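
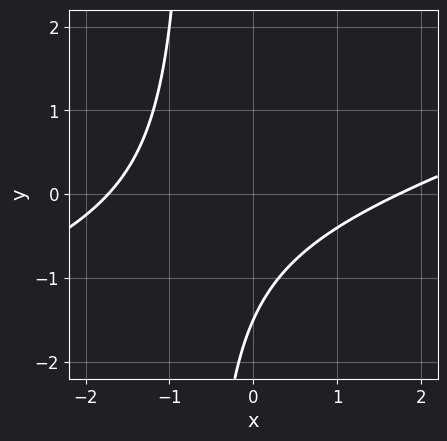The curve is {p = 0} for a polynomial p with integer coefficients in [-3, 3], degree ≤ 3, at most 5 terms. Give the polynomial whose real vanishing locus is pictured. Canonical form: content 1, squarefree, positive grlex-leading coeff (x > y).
Degree: the shape is more complex than any degree-1 curve, so deg p = 2.
The integer polynomial consistent with all of this is the stated p.

x^2 - 3*x*y - 2*y - 3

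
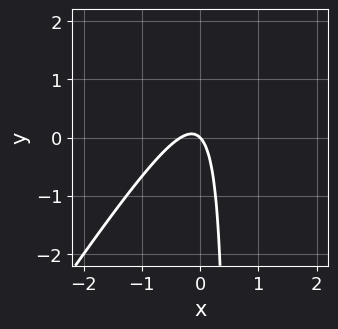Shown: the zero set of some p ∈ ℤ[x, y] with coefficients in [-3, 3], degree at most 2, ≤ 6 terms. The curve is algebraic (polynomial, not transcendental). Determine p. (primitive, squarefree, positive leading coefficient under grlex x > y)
3*x^2 - 2*x*y + x + y

First, the degree is 2 — the shape is more complex than any degree-1 curve.
Next, against the integer gridlines: it crosses the x-axis at the gridline x = 0; one y-axis crossing is at y = 0.
Finally, fitting integer coefficients to these (and the overall shape) gives p.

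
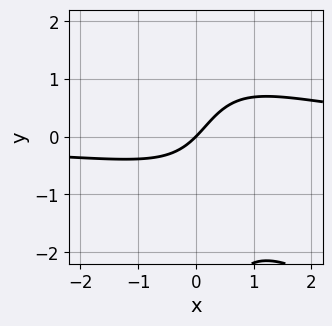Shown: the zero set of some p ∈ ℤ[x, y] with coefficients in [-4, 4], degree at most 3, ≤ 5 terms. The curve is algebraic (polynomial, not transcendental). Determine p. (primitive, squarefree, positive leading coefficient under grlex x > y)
The degree is 3 — a generic line meets the curve in up to 3 points.
Observable constraints: it meets the y-axis at y = 0 (among the integer gridlines); it meets the x-axis at x = 0 (among the integer gridlines).
Assembling these constraints gives the stated polynomial.

2*x^2*y + 2*x*y^2 - 2*x*y - 3*x + 3*y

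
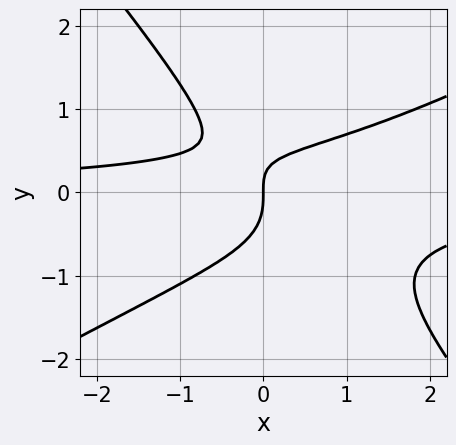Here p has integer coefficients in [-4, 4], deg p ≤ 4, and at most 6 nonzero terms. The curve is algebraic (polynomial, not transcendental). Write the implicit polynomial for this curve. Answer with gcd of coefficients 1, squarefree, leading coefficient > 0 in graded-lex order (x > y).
2*x^2*y - 2*x*y^2 - 3*y^3 - 2*x*y + 2*x

(a) Degree: no degree-2 curve has this shape, so deg p = 3.
(b) From the visible intercepts: one y-axis crossing is at y = 0; it crosses the x-axis at the gridline x = 0.
(c) Assembling these constraints gives the stated polynomial.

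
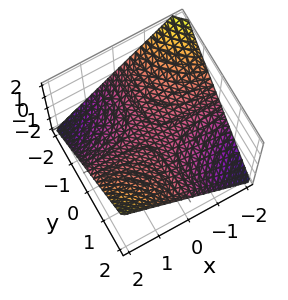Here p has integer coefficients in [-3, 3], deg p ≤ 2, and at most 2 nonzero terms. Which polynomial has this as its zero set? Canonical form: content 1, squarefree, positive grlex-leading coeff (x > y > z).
(a) The degree is 2 — a saddle surface; a quadric.
(b) Against the integer gridlines: one z-axis crossing is at z = 0; every point of the y-axis in the box is on the surface; every point of the x-axis in the box is on the surface.
(c) Putting this together gives p.

x*y - 2*z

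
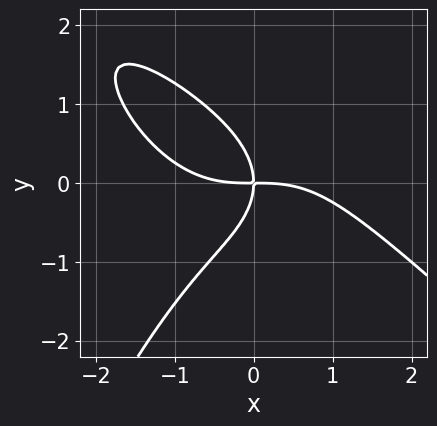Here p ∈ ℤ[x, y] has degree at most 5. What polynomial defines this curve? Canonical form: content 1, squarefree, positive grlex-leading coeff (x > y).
x^4 + x^3*y + 2*y^3 + 3*x*y

The degree is 4 — the shape is more complex than any degree-3 curve.
From the axis intercepts and sections: it crosses the y-axis at the gridline y = 0; it meets the x-axis at x = 0 (among the integer gridlines).
These observations pin down the coefficients.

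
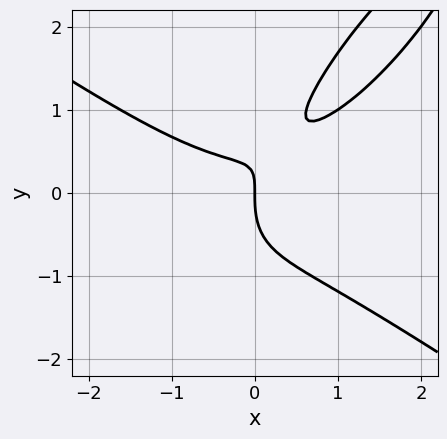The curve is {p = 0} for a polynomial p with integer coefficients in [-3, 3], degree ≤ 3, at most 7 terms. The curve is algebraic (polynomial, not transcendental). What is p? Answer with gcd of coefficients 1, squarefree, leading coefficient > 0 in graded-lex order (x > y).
2*x^3 - 3*x*y^2 + 2*y^3 - 3*x*y + 2*x

1. deg p = 3. No degree-2 curve has this shape.
2. From the axis intercepts and sections: it crosses the y-axis at the gridline y = 0; one x-axis crossing is at x = 0.
3. Fitting integer coefficients to these (and the overall shape) gives p.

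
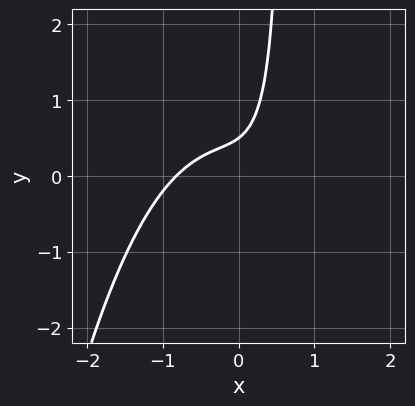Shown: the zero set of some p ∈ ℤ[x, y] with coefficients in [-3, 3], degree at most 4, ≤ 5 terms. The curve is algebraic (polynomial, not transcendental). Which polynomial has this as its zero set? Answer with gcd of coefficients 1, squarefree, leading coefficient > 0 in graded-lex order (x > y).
deg p = 3. No degree-2 curve has this shape.
Solving for integer coefficients yields p as stated.

3*x^3 + x^2 + 3*x*y - 2*y + 1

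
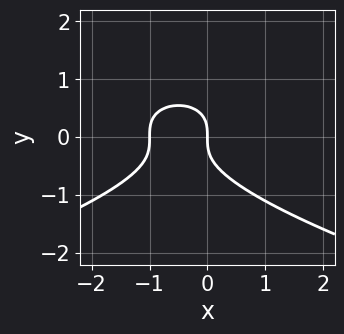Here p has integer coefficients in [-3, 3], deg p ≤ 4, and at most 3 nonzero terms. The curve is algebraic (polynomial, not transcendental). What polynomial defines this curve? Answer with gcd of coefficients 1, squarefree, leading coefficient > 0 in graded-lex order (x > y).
3*y^3 + 2*x^2 + 2*x

First, the degree is 3 — a generic line meets the curve in up to 3 points.
Next, reading off the gridlines: among the integer gridlines, it crosses the x-axis at x ∈ {-1, 0}; it meets the y-axis at y = 0 (among the integer gridlines).
Finally, these observations pin down the coefficients.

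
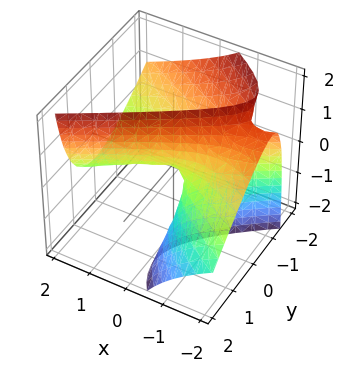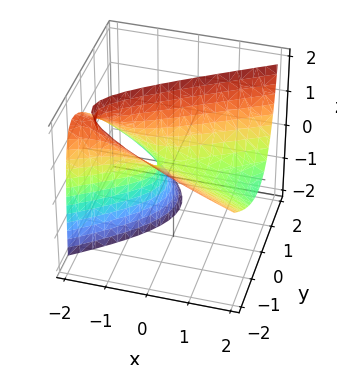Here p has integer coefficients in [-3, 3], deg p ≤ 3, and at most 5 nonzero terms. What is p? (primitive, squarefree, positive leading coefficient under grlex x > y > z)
x^2 + 3*x*z - 3*y^2 - 3*y*z + 2*z

(a) The degree is 2 — no degree-1 surface has this shape.
(b) Reading off the gridlines: it crosses the y-axis at the gridline y = 0; it crosses the z-axis at the gridline z = 0; it meets the x-axis at x = 0 (among the integer gridlines).
(c) Assembling these constraints gives the stated polynomial.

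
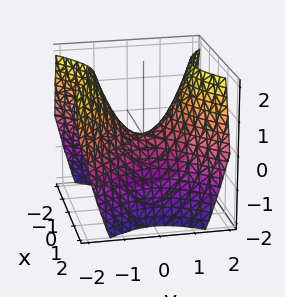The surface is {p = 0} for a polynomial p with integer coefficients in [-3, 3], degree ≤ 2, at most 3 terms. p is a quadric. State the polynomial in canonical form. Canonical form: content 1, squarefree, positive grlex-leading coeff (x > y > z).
deg p = 2. A saddle surface; a quadric.
Symmetries: mirror symmetry x ↦ −x ⇒ only even powers of x; the y ↦ −y reflection is a symmetry, so y appears only in even powers.
From the axis intercepts and sections: it meets the y-axis at y = 0 (among the integer gridlines); it meets the x-axis at x = 0 (among the integer gridlines).
The integer polynomial consistent with all of this is the stated p.

x^2 - y^2 + z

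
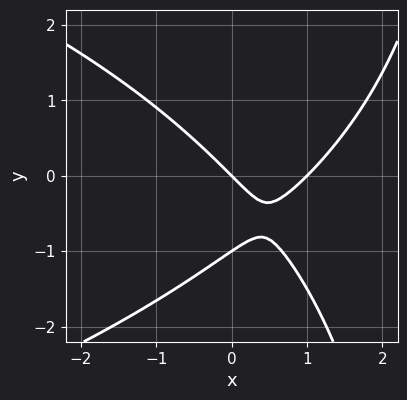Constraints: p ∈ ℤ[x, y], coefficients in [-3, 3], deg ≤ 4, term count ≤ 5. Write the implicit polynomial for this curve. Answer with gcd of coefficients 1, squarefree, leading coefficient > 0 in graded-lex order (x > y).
1. The degree is 3 — the shape is more complex than any degree-2 curve.
2. Against the integer gridlines: among the integer gridlines, it crosses the x-axis at x ∈ {0, 1}; the y-axis gridline crossings are at y ∈ {-1, 0}.
3. These observations pin down the coefficients.

x*y^2 + 3*x^2 - 3*y^2 - 3*x - 3*y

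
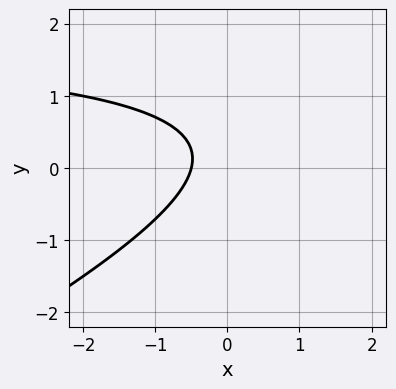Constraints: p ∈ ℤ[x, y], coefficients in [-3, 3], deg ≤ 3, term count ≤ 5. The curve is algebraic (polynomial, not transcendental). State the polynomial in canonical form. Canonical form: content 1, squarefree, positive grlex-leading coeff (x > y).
x*y - 2*y^2 - 2*x + y - 1

(a) deg p = 2. The shape is more complex than any degree-1 curve.
(b) Reading off the gridlines: it misses every integer gridline on the y-axis.
(c) The integer polynomial consistent with all of this is the stated p.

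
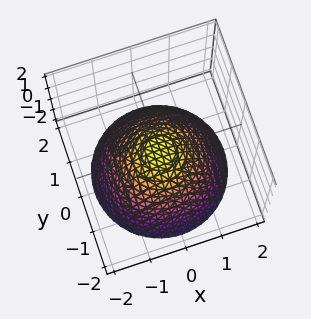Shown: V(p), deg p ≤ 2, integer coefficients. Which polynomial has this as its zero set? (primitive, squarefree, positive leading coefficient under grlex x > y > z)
The degree is 2 — a single bowl opening along one axis; a quadric.
By symmetry, every cross-section ⟂ z is a circle, so x, y appear only via x² + y².
Reading off the gridlines: a circular section at z = -1 has radius between 1 and 2; it meets the y-axis at y = 0 (among the integer gridlines); it meets the z-axis at z = 0 (among the integer gridlines); one x-axis crossing is at x = 0.
Putting this together gives p.

2*x^2 + 2*y^2 + 3*z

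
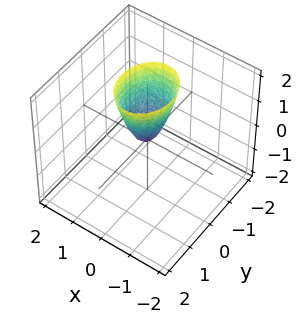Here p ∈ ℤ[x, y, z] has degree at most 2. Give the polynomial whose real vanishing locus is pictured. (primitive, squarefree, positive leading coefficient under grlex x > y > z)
3*x^2 + 2*y^2 - z

Degree: a paraboloid; a quadric, so deg p = 2.
Symmetries: mirror symmetry x ↦ −x ⇒ only even powers of x; it's symmetric under y → −y, forcing even powers of y.
Against the integer gridlines: it meets the y-axis at y = 0 (among the integer gridlines); one z-axis crossing is at z = 0; it crosses the x-axis at the gridline x = 0.
Solving for integer coefficients yields p as stated.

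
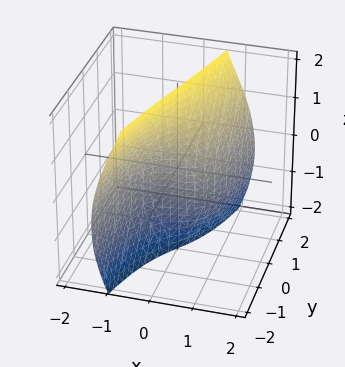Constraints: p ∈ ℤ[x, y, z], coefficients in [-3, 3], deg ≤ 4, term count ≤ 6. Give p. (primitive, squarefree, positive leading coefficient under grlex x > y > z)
1. deg p = 3. No degree-2 surface has this shape.
2. Observable constraints: it crosses the x-axis at the gridline x = 0; it crosses the y-axis at the gridline y = 0.
3. Solving for integer coefficients yields p as stated. Check: (0, 0, 2) on the z-axis lies on the surface, and p(0, 0, 2) = 0. ✓

2*x^3 + x*z^2 + x*z - 2*y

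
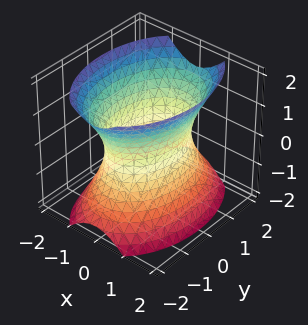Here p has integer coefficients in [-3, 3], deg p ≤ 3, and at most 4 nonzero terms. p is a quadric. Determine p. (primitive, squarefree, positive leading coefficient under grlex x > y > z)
(a) Degree: an hourglass — one-sheet hyperboloid; a quadric, so deg p = 2.
(b) Symmetries: mirror symmetry x ↦ −x ⇒ only even powers of x; mirror symmetry z ↦ −z ⇒ only even powers of z; the y ↦ −y reflection is a symmetry, so y appears only in even powers.
(c) Observable constraints: the x-axis gridline crossings are at x ∈ {-1, 1}; no z-intercept at any integer in the box.
(d) Together with the visible shape, these determine p as stated.

2*x^2 + y^2 - z^2 - 2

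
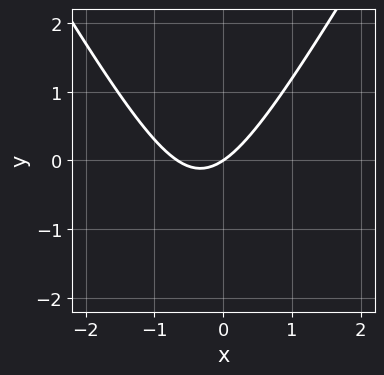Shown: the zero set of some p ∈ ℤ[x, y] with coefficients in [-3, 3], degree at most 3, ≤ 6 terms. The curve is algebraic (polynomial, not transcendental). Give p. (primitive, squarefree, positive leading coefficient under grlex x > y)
1. deg p = 2.
2. Observable constraints: it crosses the y-axis at the gridline y = 0; it meets the x-axis at x = 0 (among the integer gridlines).
3. Putting this together gives p.

3*x^2 - y^2 + 2*x - 3*y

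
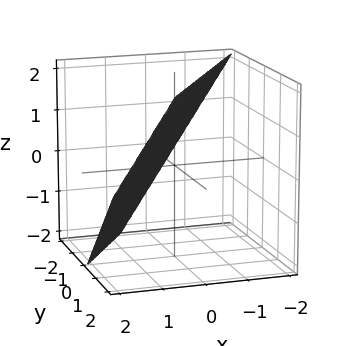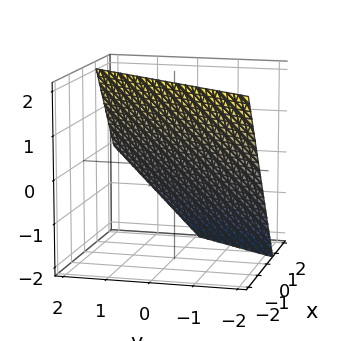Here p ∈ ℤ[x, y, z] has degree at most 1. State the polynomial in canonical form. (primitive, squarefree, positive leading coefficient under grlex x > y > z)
3*x - 2*y + 2*z - 2

1. The degree is 1 — the surface is flat (a plane).
2. Observable constraints: it meets the z-axis at z = 1 (among the integer gridlines); one y-axis crossing is at y = -1.
3. The integer polynomial consistent with all of this is the stated p.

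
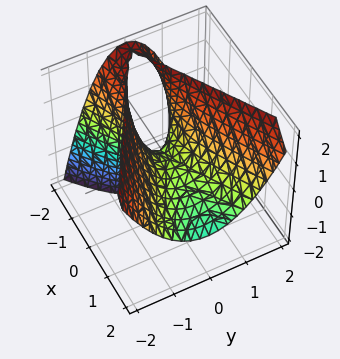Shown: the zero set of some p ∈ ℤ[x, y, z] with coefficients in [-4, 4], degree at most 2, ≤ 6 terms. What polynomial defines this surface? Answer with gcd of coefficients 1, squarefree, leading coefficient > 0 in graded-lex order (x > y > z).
x^2 + 2*x*z - 3*y^2 + 2*z

Degree: a generic line meets the surface in up to 2 points, so deg p = 2.
From the visible intercepts: one x-axis crossing is at x = 0; it crosses the y-axis at the gridline y = 0; it meets the z-axis at z = 0 (among the integer gridlines).
Solving for integer coefficients yields p as stated.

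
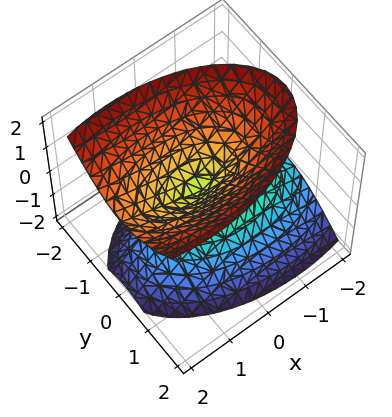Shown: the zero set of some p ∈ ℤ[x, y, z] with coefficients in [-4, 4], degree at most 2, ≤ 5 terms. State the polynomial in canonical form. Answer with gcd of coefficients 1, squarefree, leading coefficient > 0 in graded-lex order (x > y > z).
x^2 - x*z + 3*y^2 - 2*z^2

(a) There are 2 components. They look like related sheets of one shape, so recover p as a whole.
(b) The degree is 2 — no degree-1 surface has this shape.
(c) From the axis intercepts and sections: one y-axis crossing is at y = 0; it meets the x-axis at x = 0 (among the integer gridlines).
(d) Assembling these constraints gives the stated polynomial.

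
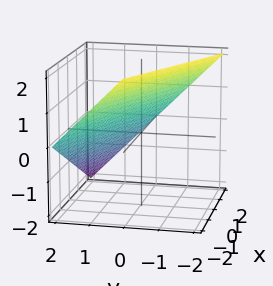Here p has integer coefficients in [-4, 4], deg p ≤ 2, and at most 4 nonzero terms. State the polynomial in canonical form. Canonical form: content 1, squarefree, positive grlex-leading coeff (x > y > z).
(a) Degree: every cross-section is a straight line — this is a plane, so deg p = 1.
(b) Observable constraints: it meets the y-axis at y = 1 (among the integer gridlines); it meets the z-axis at z = 1 (among the integer gridlines).
(c) Assembling these constraints gives the stated polynomial.

x + 2*y + 2*z - 2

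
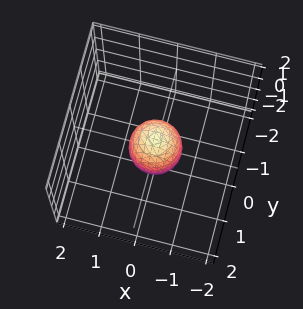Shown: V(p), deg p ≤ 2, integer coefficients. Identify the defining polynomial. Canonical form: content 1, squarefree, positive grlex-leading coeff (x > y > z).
2*x^2 + 2*y^2 + z^2 - 1

1. The degree is 2 — a generic line meets the surface in up to 2 points.
2. By symmetry, every cross-section ⟂ z is a circle, so x, y appear only via x² + y².
3. From the axis intercepts and sections: a circular section at z = 0 has radius between 0 and 1; the z-axis gridline crossings are at z ∈ {-1, 1}.
4. Putting this together gives p.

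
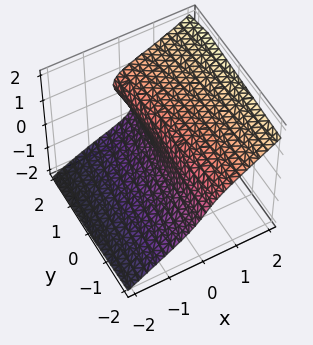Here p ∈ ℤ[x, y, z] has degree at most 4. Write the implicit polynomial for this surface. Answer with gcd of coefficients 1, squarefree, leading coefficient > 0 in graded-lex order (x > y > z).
1. Degree: no degree-2 surface has this shape, so deg p = 3.
2. Checking where it meets the axes: it crosses the z-axis at the gridline z = 0; one x-axis crossing is at x = 0; every point of the y-axis in the box is on the surface.
3. These observations pin down the coefficients.

x^3 - 2*z^3 + y*z + 3*x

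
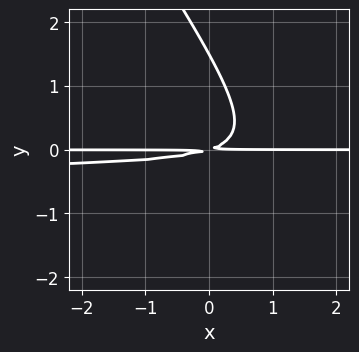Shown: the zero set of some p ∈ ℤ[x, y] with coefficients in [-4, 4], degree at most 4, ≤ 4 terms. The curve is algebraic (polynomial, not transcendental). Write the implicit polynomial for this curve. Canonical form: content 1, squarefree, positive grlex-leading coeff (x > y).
3*x*y^2 + 2*y^3 + x*y - 3*y^2

First, degree: the shape is more complex than any degree-2 curve, so deg p = 3.
Then, checking where it meets the axes: every point of the x-axis in the box is on the curve.
Finally, putting this together gives p.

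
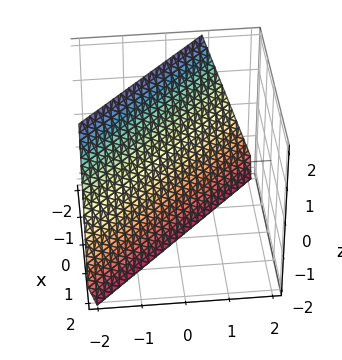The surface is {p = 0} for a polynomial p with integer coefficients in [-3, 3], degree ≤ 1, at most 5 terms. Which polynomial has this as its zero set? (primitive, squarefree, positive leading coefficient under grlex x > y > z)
(a) The degree is 1 — every cross-section is a straight line — this is a plane.
(b) Reading off the gridlines: one z-axis crossing is at z = -2.
(c) Putting this together gives p.

3*x + 3*y + z + 2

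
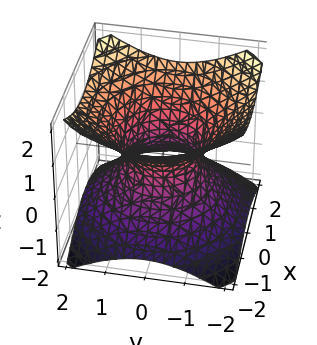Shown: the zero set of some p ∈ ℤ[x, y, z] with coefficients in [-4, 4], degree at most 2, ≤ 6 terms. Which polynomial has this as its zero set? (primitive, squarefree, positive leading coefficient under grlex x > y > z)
2*x^2 + 2*y^2 - 3*z^2 - 2

(a) deg p = 2. One connected sheet with a waist; a quadric.
(b) Symmetries: the z-axis is an axis of rotation, so x and y enter only as x² + y²; mirror symmetry z ↦ −z ⇒ only even powers of z.
(c) Checking where it meets the axes: among the integer gridlines, it crosses the x-axis at x ∈ {-1, 1}; the y-axis gridline crossings are at y ∈ {-1, 1}.
(d) The integer polynomial consistent with all of this is the stated p.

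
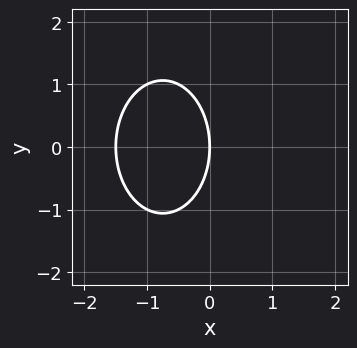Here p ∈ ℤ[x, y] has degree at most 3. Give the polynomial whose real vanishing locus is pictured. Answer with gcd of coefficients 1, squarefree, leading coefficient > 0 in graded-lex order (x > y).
2*x^2 + y^2 + 3*x

deg p = 2. The shape is more complex than any degree-1 curve.
Symmetries: the y ↦ −y reflection is a symmetry, so y appears only in even powers.
Observable constraints: one y-axis crossing is at y = 0; one x-axis crossing is at x = 0.
Matching integer coefficients to the picture gives p.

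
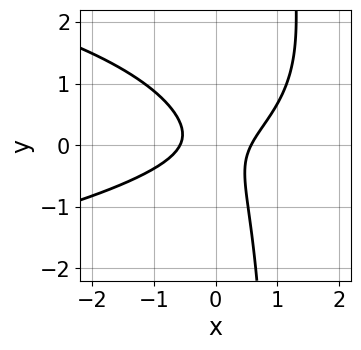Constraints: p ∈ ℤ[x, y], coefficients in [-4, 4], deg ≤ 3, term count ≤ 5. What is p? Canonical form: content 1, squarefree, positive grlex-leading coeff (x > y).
The degree is 3 — no degree-2 curve has this shape.
From the axis intercepts and sections: it misses every integer gridline on the y-axis.
Putting this together gives p.

3*x*y^2 + 3*x^2 - 3*x*y - 3*y^2 - 1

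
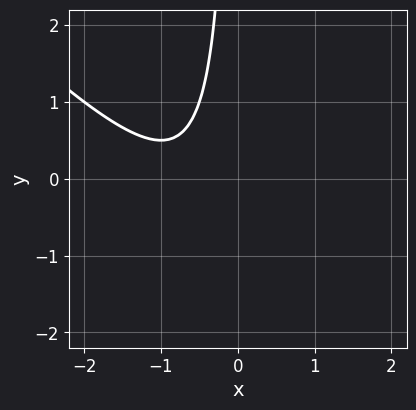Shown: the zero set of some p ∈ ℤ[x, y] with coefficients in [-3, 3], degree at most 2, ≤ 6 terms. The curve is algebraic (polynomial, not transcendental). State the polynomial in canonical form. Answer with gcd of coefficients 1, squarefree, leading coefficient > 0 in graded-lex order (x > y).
2*x^2 + 2*x*y + 3*x + 2

Degree: no degree-1 curve has this shape, so deg p = 2.
From the axis intercepts and sections: no x-intercept at any integer in the box; no y-intercept at any integer in the box.
Fitting integer coefficients to these (and the overall shape) gives p.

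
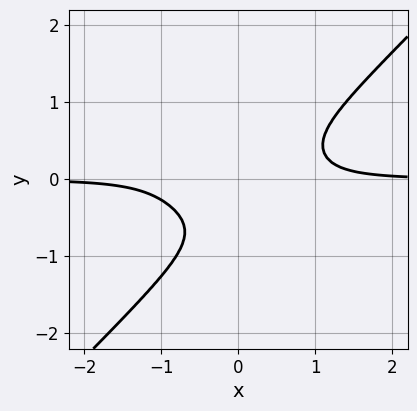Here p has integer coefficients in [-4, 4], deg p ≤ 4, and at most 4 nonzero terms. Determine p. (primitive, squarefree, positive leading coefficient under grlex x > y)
First, deg p = 4.
Then, from the visible intercepts: the curve avoids every integer x-axis point in the box; it misses every integer gridline on the y-axis.
Finally, together with the visible shape, these determine p as stated.

3*x^3*y - 3*y^4 - 3*x*y^2 - 1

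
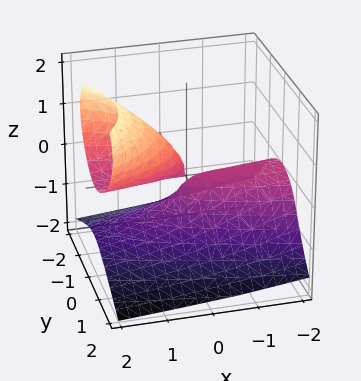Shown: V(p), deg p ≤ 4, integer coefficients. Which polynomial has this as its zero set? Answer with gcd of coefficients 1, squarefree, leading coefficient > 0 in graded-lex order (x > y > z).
1. I count 2 distinct pieces. They look like related sheets of one shape, so recover p as a whole.
2. The degree is 3 — the shape is more complex than any degree-2 surface.
3. Against the integer gridlines: it crosses the z-axis at the gridline z = 0; every point of the x-axis in the box is on the surface; one y-axis crossing is at y = 0.
4. Solving for integer coefficients yields p as stated.

x*z^2 - 2*z^3 + 3*x*z - 3*y^2 + y*z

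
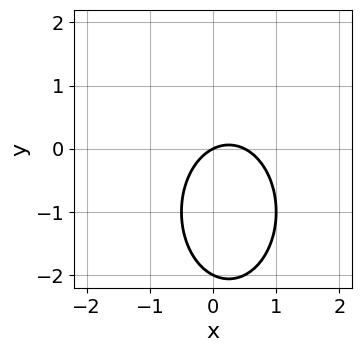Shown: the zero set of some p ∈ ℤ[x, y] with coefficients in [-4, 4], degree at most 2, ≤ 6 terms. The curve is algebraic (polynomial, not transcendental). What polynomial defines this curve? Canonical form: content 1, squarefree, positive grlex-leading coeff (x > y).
2*x^2 + y^2 - x + 2*y

deg p = 2. No degree-1 curve has this shape.
From the visible intercepts: one x-axis crossing is at x = 0; the y-axis gridline crossings are at y ∈ {-2, 0}.
The integer polynomial consistent with all of this is the stated p.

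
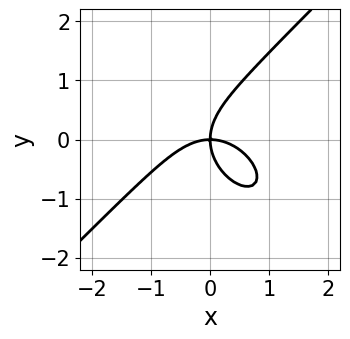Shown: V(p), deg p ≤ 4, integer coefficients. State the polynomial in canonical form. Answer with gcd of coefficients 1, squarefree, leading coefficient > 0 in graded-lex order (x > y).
1. The degree is 3 — the shape is more complex than any degree-2 curve.
2. From the visible intercepts: one x-axis crossing is at x = 0; it crosses the y-axis at the gridline y = 0.
3. Putting this together gives p.

2*x^3 - 2*y^3 + 3*x*y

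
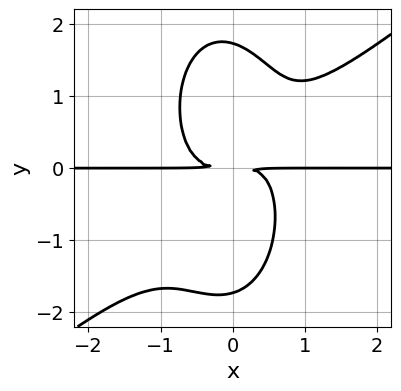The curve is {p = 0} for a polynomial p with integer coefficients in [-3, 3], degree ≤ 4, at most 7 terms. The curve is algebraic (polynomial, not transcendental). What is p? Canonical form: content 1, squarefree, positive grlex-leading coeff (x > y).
First, deg p = 4. The shape is more complex than any degree-3 curve.
Then, from the axis intercepts and sections: every point of the x-axis in the box is on the curve.
Finally, these observations pin down the coefficients.

3*x^3*y - 3*x^2*y^2 - y^4 - x*y^2 + 3*y^2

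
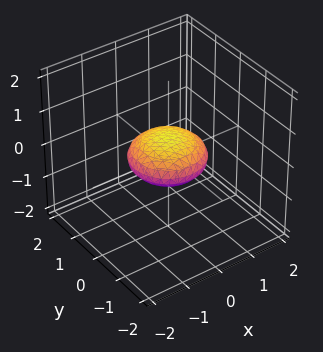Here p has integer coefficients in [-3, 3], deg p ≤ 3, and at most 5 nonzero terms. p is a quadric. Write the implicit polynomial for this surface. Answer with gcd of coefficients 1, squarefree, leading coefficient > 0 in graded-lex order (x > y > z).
x^2 + y^2 + 3*z^2 - 1

First, degree: bounded and convex; a quadric, so deg p = 2.
Next, symmetries: the z ↦ −z reflection is a symmetry, so z appears only in even powers; rotational symmetry about the z-axis ⇒ p depends on x, y only through x² + y².
Next, from the visible intercepts: the x-axis gridline crossings are at x ∈ {-1, 1}; a circular section at z = 0 has radius exactly 1; among the integer gridlines, it crosses the y-axis at y ∈ {-1, 1}.
Finally, the integer polynomial consistent with all of this is the stated p.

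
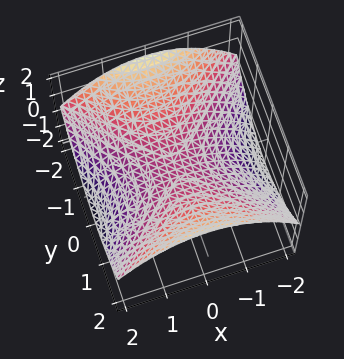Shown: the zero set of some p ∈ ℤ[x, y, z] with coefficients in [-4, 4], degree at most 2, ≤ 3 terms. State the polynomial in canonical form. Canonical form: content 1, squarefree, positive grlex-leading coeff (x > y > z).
x^2 - y^2 + 3*z

1. The degree is 2 — a hyperbolic paraboloid; a quadric.
2. Symmetries: mirror symmetry x ↦ −x ⇒ only even powers of x; it's symmetric under y → −y, forcing even powers of y.
3. From the axis intercepts and sections: one x-axis crossing is at x = 0; one y-axis crossing is at y = 0; one z-axis crossing is at z = 0.
4. The integer polynomial consistent with all of this is the stated p.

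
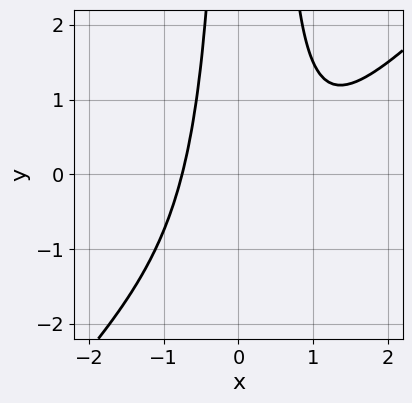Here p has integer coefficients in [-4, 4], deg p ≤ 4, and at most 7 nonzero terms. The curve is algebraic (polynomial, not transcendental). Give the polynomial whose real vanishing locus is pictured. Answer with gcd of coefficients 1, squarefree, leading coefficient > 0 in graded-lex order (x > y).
3*x^3 - 3*x^2*y - 3*x^2 + x*y + 3

First, deg p = 3. A generic line meets the curve in up to 3 points.
Next, from the axis intercepts and sections: the curve avoids every integer y-axis point in the box.
Finally, fitting integer coefficients to these (and the overall shape) gives p.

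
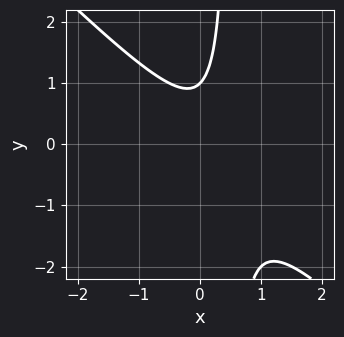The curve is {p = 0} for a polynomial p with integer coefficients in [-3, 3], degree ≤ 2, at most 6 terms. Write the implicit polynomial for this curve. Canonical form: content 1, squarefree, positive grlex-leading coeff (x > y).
2*x^2 + 2*x*y - x - y + 1

1. Degree: the shape is more complex than any degree-1 curve, so deg p = 2.
2. Against the integer gridlines: it crosses the y-axis at the gridline y = 1; the curve avoids every integer x-axis point in the box.
3. Putting this together gives p.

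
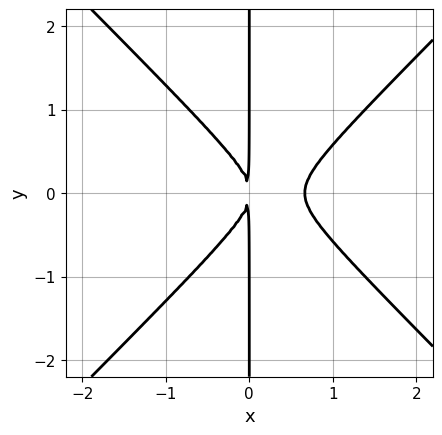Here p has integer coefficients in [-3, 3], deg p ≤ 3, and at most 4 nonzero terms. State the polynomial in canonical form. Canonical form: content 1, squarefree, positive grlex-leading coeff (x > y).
3*x^3 - 3*x*y^2 - 2*x^2

First, deg p = 3. No degree-2 curve has this shape.
Then, symmetries: the y ↦ −y reflection is a symmetry, so y appears only in even powers.
Next, against the integer gridlines: every point of the y-axis in the box is on the curve.
Finally, solving for integer coefficients yields p as stated.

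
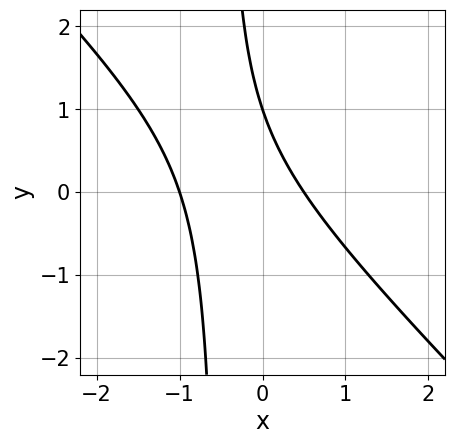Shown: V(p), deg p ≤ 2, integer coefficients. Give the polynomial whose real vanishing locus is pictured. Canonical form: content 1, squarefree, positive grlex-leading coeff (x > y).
First, degree: no degree-1 curve has this shape, so deg p = 2.
Next, checking where it meets the axes: it meets the x-axis at x = -1 (among the integer gridlines); it meets the y-axis at y = 1 (among the integer gridlines).
Finally, these observations pin down the coefficients.

2*x^2 + 2*x*y + x + y - 1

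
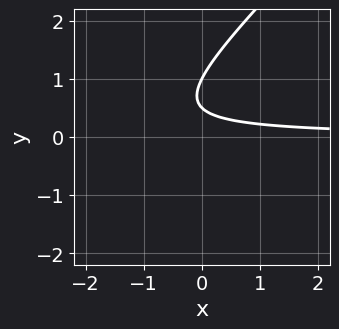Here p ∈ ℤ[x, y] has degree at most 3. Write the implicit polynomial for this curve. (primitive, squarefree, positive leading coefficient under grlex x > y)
2*x*y - 2*y^2 + 3*y - 1

Degree: a generic line meets the curve in up to 2 points, so deg p = 2.
Checking where it meets the axes: it meets the y-axis at y = 1 (among the integer gridlines); the curve avoids every integer x-axis point in the box.
Matching integer coefficients to the picture gives p.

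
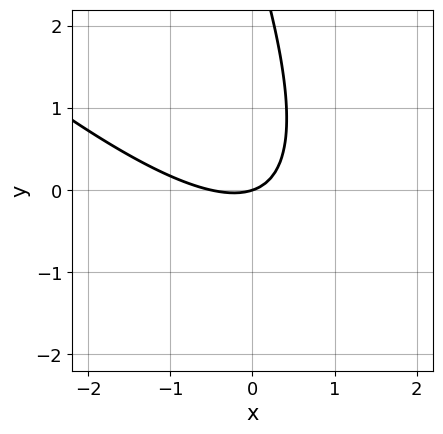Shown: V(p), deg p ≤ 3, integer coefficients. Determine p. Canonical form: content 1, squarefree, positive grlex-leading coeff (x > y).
2*x^2 + 3*x*y + y^2 + x - 3*y

1. Degree: no degree-1 curve has this shape, so deg p = 2.
2. Checking where it meets the axes: it crosses the y-axis at the gridline y = 0; it meets the x-axis at x = 0 (among the integer gridlines).
3. Together with the visible shape, these determine p as stated.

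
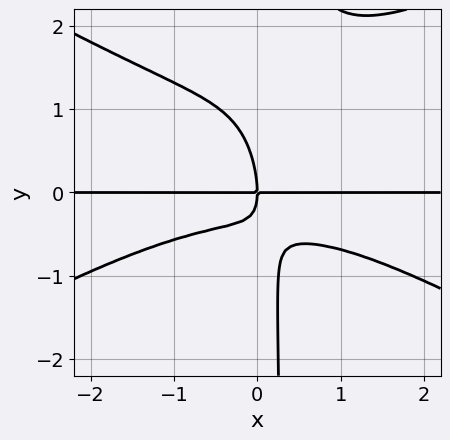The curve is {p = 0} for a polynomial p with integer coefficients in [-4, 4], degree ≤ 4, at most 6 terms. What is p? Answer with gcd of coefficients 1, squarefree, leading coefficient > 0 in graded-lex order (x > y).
First, deg p = 4.
Next, from the axis intercepts and sections: it crosses the y-axis at the gridline y = 0; every point of the x-axis in the box is on the curve.
Finally, these observations pin down the coefficients.

x^3*y - 3*x*y^3 + 3*x*y^2 + y^3 + 2*x*y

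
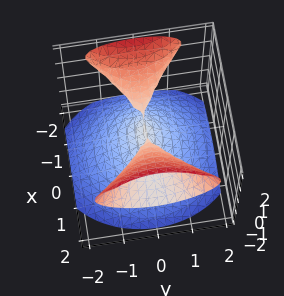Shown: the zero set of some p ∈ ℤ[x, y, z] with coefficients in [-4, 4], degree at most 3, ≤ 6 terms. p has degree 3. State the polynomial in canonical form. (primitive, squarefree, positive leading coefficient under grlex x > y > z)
1. The picture has 3 separate pieces. They look like related sheets of one shape, so recover p as a whole.
2. The degree is 3 — a generic line meets the surface in up to 3 points.
3. Observable constraints: one z-axis crossing is at z = 0; one y-axis crossing is at y = 0.
4. Putting this together gives p. Check: (1, 0, 0) on the x-axis lies on the surface, and p(1, 0, 0) = 0. ✓

2*x^2*z - 2*z^3 + x*z - 3*y^2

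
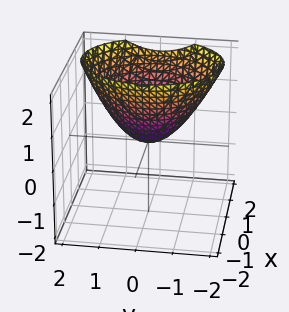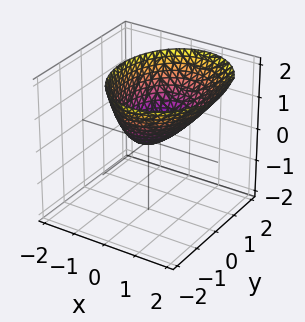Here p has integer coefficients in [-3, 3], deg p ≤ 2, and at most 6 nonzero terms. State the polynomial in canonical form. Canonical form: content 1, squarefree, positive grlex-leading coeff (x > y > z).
(a) deg p = 2.
(b) Checking where it meets the axes: one x-axis crossing is at x = 0; it crosses the y-axis at the gridline y = 0; it meets the z-axis at z = 0 (among the integer gridlines).
(c) Matching integer coefficients to the picture gives p.

3*x^2 - 2*x*z + 2*y^2 - 3*z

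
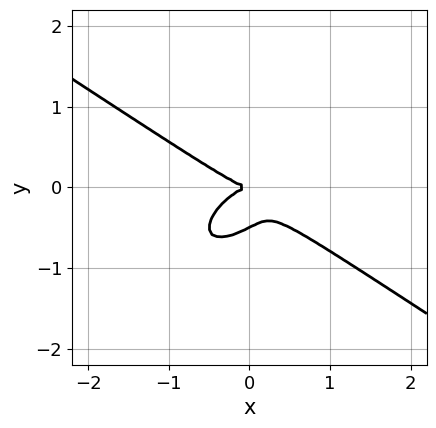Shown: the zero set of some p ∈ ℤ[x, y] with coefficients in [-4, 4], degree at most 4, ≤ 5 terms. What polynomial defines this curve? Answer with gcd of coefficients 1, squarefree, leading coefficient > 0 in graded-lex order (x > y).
First, the degree is 3 — no degree-2 curve has this shape.
Then, checking where it meets the axes: it crosses the y-axis at the gridline y = 0; it crosses the x-axis at the gridline x = 0.
Finally, matching integer coefficients to the picture gives p.

x^3 - x*y^2 + 2*y^3 + y^2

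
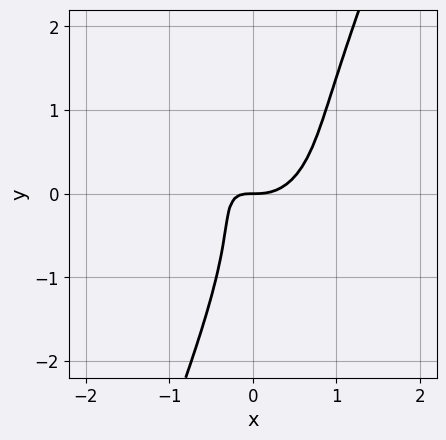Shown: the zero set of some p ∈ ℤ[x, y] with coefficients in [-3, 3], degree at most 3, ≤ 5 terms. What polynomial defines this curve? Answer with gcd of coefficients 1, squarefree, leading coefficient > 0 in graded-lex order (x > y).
(a) The degree is 3 — the shape is more complex than any degree-2 curve.
(b) From the axis intercepts and sections: it crosses the y-axis at the gridline y = 0; one x-axis crossing is at x = 0.
(c) These observations pin down the coefficients.

3*x^3 + 2*x*y^2 - y^3 - 2*x*y - y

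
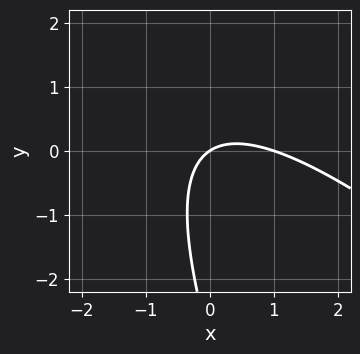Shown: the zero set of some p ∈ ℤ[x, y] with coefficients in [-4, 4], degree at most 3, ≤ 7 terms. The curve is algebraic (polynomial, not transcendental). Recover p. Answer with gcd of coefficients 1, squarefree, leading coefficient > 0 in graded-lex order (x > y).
2*x^2 + 3*x*y + y^2 - 2*x + 3*y

First, the degree is 2 — a generic line meets the curve in up to 2 points.
Next, against the integer gridlines: the x-axis gridline crossings are at x ∈ {0, 1}; it crosses the y-axis at the gridline y = 0.
Finally, the integer polynomial consistent with all of this is the stated p.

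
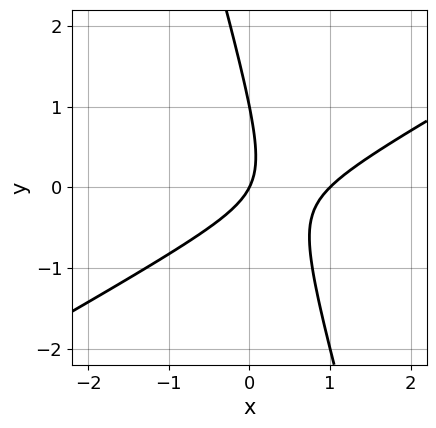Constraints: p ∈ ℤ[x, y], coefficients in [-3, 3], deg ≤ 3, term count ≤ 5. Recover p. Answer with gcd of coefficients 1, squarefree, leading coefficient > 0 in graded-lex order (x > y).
2*x^2 - 3*x*y - y^2 - 2*x + y

Degree: the shape is more complex than any degree-1 curve, so deg p = 2.
Checking where it meets the axes: among the integer gridlines, it crosses the y-axis at y ∈ {0, 1}; the x-axis gridline crossings are at x ∈ {0, 1}.
These observations pin down the coefficients.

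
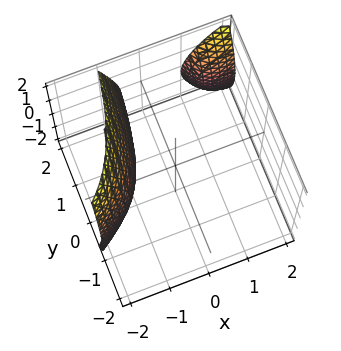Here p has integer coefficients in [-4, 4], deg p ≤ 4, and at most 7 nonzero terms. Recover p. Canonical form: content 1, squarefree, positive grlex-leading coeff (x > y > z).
1. There are 2 components. They look like related sheets of one shape, so recover p as a whole.
2. Degree: no degree-2 surface has this shape, so deg p = 3.
3. From the visible intercepts: it misses every integer gridline on the y-axis; the surface avoids every integer z-axis point in the box; one x-axis crossing is at x = -1.
4. These observations pin down the coefficients.

x^3 - 2*x^2*y + z^2 + x + 2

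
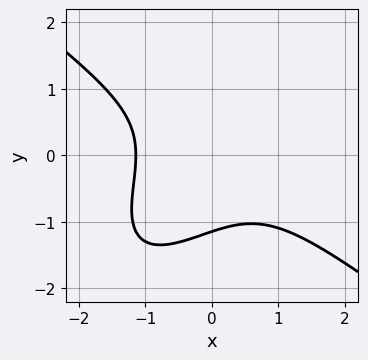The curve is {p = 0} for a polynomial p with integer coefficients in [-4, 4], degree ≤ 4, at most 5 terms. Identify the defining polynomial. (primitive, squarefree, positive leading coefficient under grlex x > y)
First, degree: a generic line meets the curve in up to 3 points, so deg p = 3.
Finally, the integer polynomial consistent with all of this is the stated p.

2*x^3 - 2*x*y^2 + 2*y^3 + 3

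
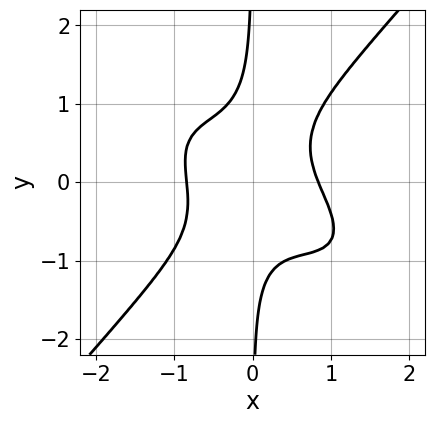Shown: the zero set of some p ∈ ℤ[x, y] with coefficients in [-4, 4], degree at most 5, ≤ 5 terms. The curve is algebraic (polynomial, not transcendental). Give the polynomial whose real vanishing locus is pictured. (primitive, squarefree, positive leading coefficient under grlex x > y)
First, degree: the shape is more complex than any degree-3 curve, so deg p = 4.
Then, checking where it meets the axes: it misses every integer gridline on the y-axis.
Finally, the integer polynomial consistent with all of this is the stated p.

2*x^4 + 2*x^3*y - 3*x*y^3 + x^2*y - 1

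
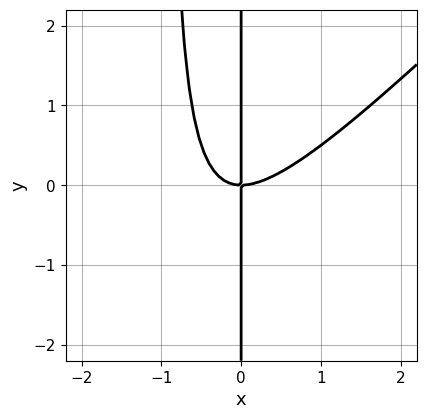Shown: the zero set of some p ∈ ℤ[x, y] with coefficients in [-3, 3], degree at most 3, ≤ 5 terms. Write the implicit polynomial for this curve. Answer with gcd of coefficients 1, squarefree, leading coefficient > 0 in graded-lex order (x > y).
(a) deg p = 3. No degree-2 curve has this shape.
(b) Reading off the gridlines: every point of the y-axis in the box is on the curve; one x-axis crossing is at x = 0.
(c) The integer polynomial consistent with all of this is the stated p.

x^3 - x^2*y - x*y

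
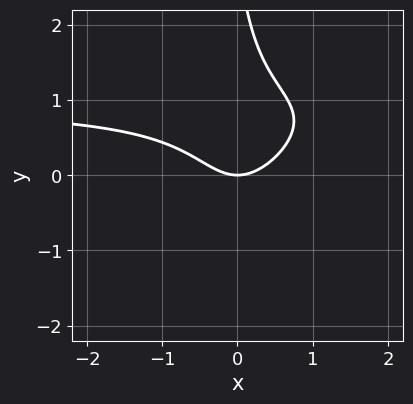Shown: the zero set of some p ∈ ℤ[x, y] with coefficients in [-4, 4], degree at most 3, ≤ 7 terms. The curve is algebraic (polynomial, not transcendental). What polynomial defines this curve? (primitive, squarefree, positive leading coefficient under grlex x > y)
1. Degree: a generic line meets the curve in up to 3 points, so deg p = 3.
2. Against the integer gridlines: it crosses the x-axis at the gridline x = 0; it crosses the y-axis at the gridline y = 0.
3. Together with the visible shape, these determine p as stated.

3*x^2*y - 3*x*y^2 - 3*x^2 - y^2 + 3*y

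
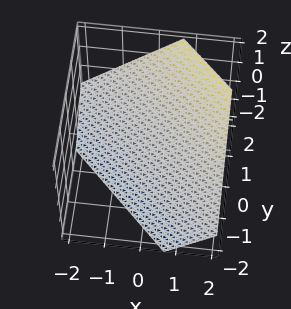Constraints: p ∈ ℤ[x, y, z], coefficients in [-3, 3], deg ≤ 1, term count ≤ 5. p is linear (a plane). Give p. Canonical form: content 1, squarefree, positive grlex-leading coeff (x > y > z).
3*x + 3*y - 3*z - 2

(a) deg p = 1. Every cross-section is a straight line — this is a plane.
(b) The integer polynomial consistent with all of this is the stated p.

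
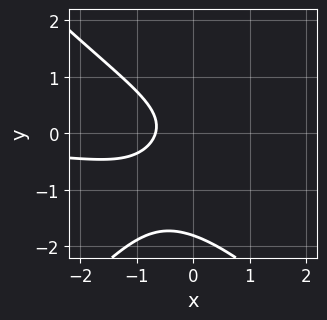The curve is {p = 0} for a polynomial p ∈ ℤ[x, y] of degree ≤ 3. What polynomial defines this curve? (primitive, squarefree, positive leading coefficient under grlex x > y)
2*x^2*y - 2*y^3 - 3*y^2 - 3*x - 2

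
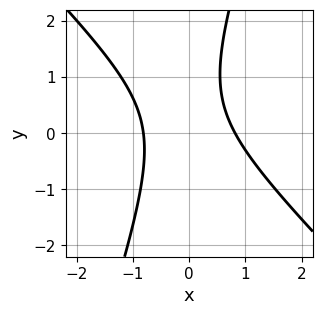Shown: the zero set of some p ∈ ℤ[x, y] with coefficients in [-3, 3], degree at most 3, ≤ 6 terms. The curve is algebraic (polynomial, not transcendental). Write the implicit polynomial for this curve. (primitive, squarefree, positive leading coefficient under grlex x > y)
3*x^2 + 2*x*y - y^2 + y - 2

1. deg p = 2. No degree-1 curve has this shape.
2. From the axis intercepts and sections: it misses every integer gridline on the y-axis.
3. The integer polynomial consistent with all of this is the stated p.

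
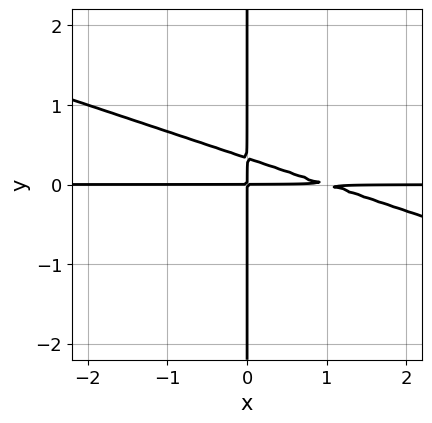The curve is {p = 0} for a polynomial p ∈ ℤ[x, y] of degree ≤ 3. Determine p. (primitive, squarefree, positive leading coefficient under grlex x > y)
1. Degree: a generic line meets the curve in up to 3 points, so deg p = 3.
2. Against the integer gridlines: the visible x-axis segment lies entirely on the curve; every point of the y-axis in the box is on the curve.
3. Together with the visible shape, these determine p as stated.

x^2*y + 3*x*y^2 - x*y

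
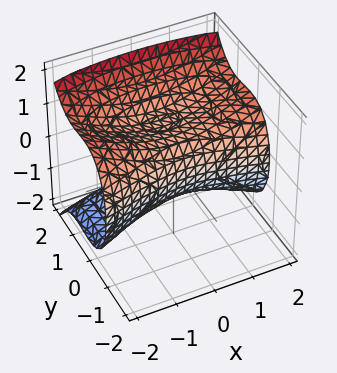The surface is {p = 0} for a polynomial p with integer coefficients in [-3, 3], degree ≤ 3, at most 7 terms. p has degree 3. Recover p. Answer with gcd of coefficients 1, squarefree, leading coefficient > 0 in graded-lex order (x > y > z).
3*y^3 + x^2 - 3*y^2 - 3*z^2 + 2

(a) deg p = 3.
(b) Observable constraints: no x-intercept at any integer in the box.
(c) Fitting integer coefficients to these (and the overall shape) gives p.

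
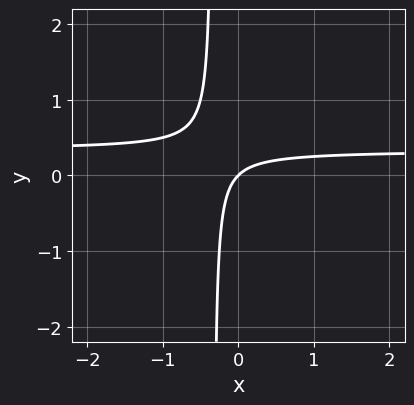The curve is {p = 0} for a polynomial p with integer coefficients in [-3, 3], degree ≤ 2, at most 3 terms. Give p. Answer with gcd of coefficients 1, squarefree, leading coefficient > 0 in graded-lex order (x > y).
3*x*y - x + y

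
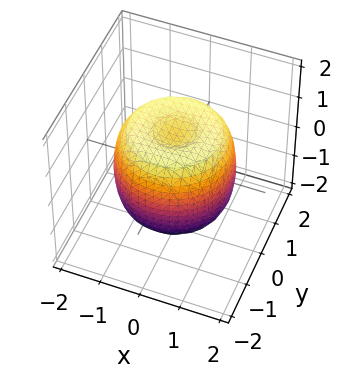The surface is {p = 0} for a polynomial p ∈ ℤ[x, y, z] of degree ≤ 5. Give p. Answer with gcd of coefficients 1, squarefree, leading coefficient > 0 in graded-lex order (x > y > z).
(a) The degree is 4 — no degree-3 surface has this shape.
(b) Symmetries: the z-axis is an axis of rotation, so x and y enter only as x² + y².
(c) Reading off the gridlines: the z-axis gridline crossings are at z ∈ {-1, 1}; a circular section at z = -1 has radius between 1 and 2.
(d) Assembling these constraints gives the stated polynomial.

2*x^4 + 4*x^2*y^2 + 2*y^4 - 3*x^2 - 3*y^2 + 2*z^2 - 2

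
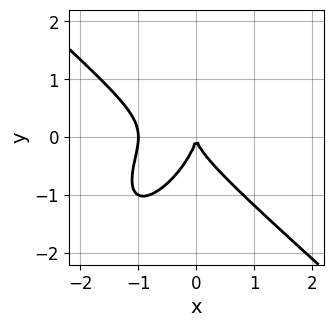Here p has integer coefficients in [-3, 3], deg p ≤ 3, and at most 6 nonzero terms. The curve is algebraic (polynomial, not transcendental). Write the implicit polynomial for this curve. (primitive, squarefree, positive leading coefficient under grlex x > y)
3*x^3 - 2*x*y^2 + 2*y^3 + 3*x^2

First, the degree is 3 — the shape is more complex than any degree-2 curve.
Next, from the visible intercepts: among the integer gridlines, it crosses the x-axis at x ∈ {-1, 0}; one y-axis crossing is at y = 0.
Finally, these observations pin down the coefficients.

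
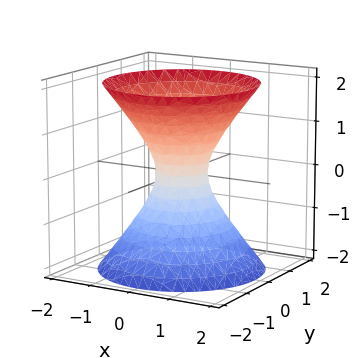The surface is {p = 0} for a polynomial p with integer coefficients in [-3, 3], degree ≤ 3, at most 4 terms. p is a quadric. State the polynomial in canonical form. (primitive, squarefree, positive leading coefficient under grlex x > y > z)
First, deg p = 2.
Then, symmetries: mirror symmetry z ↦ −z ⇒ only even powers of z; every cross-section ⟂ z is a circle, so x, y appear only via x² + y².
Next, from the visible intercepts: a circular section at z = 1 has radius exactly 1; it misses every integer gridline on the z-axis.
Finally, fitting integer coefficients to these (and the overall shape) gives p.

3*x^2 + 3*y^2 - 2*z^2 - 1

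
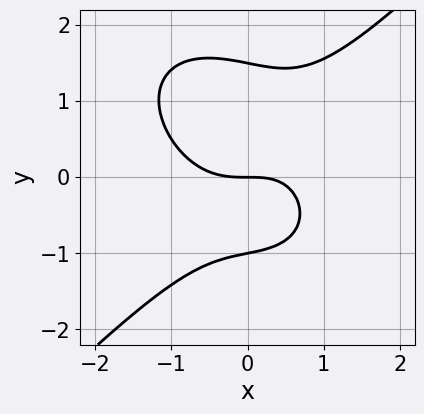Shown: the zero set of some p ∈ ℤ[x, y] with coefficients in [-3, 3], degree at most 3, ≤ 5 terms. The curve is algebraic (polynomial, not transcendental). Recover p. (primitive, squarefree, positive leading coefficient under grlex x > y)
1. The degree is 3 — the shape is more complex than any degree-2 curve.
2. From the axis intercepts and sections: among the integer gridlines, it crosses the y-axis at y ∈ {-1, 0}; it crosses the x-axis at the gridline x = 0.
3. Together with the visible shape, these determine p as stated.

2*x^3 - 2*y^3 - x*y + y^2 + 3*y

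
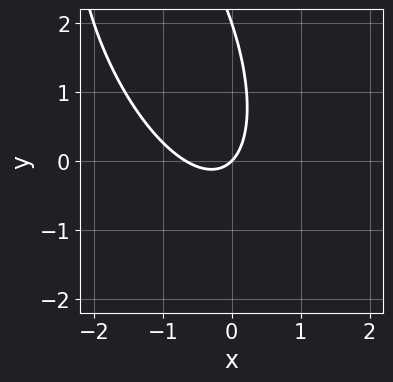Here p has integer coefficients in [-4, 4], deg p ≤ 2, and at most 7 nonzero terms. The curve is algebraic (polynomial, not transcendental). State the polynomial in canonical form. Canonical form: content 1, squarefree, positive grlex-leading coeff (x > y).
(a) Degree: no degree-1 curve has this shape, so deg p = 2.
(b) Against the integer gridlines: the y-axis gridline crossings are at y ∈ {0, 2}; it crosses the x-axis at the gridline x = 0.
(c) Matching integer coefficients to the picture gives p.

3*x^2 + 2*x*y + y^2 + 2*x - 2*y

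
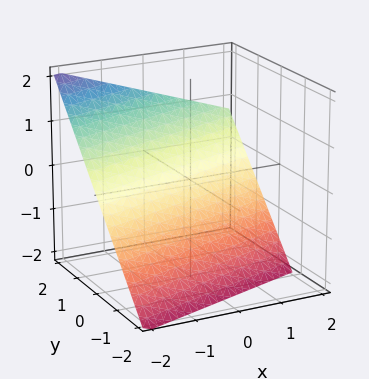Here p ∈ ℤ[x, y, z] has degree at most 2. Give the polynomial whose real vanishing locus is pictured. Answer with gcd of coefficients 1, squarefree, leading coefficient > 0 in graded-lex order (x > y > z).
(a) The degree is 1 — the surface is flat (a plane).
(b) Against the integer gridlines: it crosses the x-axis at the gridline x = -2.
(c) These observations pin down the coefficients.

x - 3*y + 3*z + 2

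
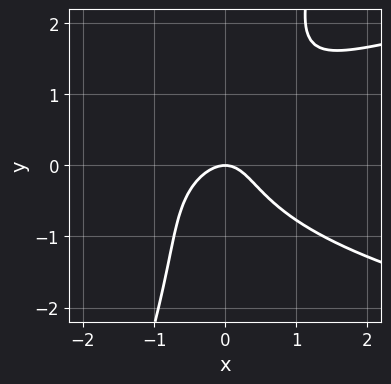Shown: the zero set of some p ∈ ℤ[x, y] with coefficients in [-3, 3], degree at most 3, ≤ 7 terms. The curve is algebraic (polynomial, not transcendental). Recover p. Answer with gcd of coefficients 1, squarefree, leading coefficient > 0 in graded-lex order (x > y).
3*x*y^2 - y^3 - 3*x^2 + x*y - 2*y

deg p = 3. No degree-2 curve has this shape.
Reading off the gridlines: it crosses the y-axis at the gridline y = 0; it crosses the x-axis at the gridline x = 0.
Matching integer coefficients to the picture gives p.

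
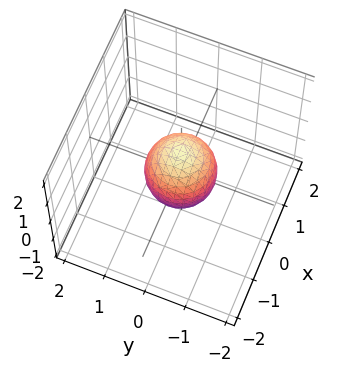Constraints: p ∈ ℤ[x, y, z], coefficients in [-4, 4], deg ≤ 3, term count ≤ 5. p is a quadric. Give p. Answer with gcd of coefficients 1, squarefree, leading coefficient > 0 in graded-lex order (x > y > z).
3*x^2 + 3*y^2 + 2*z^2 - 2

(a) The degree is 2 — bounded and convex; a quadric.
(b) By symmetry, the surface is invariant under rotation about z: p = q(x² + y², z); mirror symmetry z ↦ −z ⇒ only even powers of z.
(c) Observable constraints: a circular section at z = 0 has radius between 0 and 1; among the integer gridlines, it crosses the z-axis at z ∈ {-1, 1}.
(d) These observations pin down the coefficients.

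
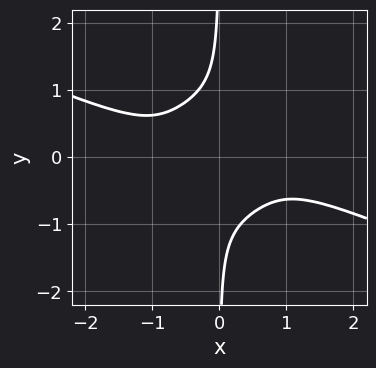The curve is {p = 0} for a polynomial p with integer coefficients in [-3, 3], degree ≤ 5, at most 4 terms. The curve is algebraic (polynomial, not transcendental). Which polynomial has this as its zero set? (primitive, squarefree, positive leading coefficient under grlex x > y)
x^4 + 2*x^3*y + 3*x*y^3 + 1

First, deg p = 4.
Then, against the integer gridlines: it misses every integer gridline on the y-axis; no x-intercept at any integer in the box.
Finally, assembling these constraints gives the stated polynomial.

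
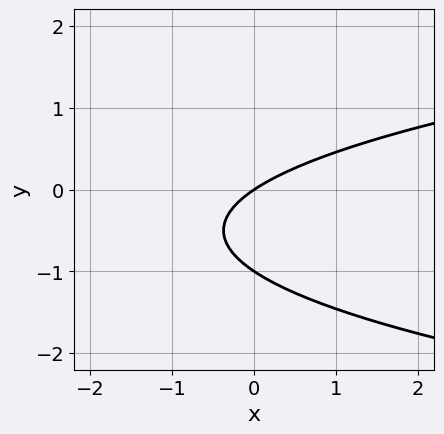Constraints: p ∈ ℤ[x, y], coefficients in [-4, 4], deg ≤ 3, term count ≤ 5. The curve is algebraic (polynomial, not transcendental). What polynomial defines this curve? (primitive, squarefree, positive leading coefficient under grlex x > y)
3*y^2 - 2*x + 3*y

(a) The degree is 2 — a generic line meets the curve in up to 2 points.
(b) Against the integer gridlines: one x-axis crossing is at x = 0; among the integer gridlines, it crosses the y-axis at y ∈ {-1, 0}.
(c) These observations pin down the coefficients.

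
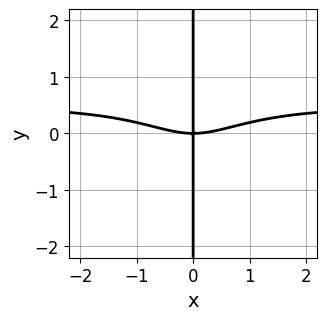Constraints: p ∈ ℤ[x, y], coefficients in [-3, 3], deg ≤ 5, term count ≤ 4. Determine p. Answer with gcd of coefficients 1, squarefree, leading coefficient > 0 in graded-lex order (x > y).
2*x^3*y - x^3 + x*y^2 + 3*x*y

1. Degree: a generic line meets the curve in up to 4 points, so deg p = 4.
2. Checking where it meets the axes: the visible y-axis segment lies entirely on the curve; it meets the x-axis at x = 0 (among the integer gridlines).
3. Matching integer coefficients to the picture gives p.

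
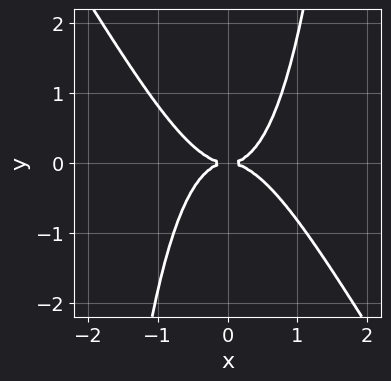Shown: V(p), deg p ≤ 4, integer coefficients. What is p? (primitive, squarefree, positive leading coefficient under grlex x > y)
3*x^4 + 2*x^3*y - 2*y^2

(a) Degree: no degree-3 curve has this shape, so deg p = 4.
(b) Reading off the gridlines: it meets the y-axis at y = 0 (among the integer gridlines); one x-axis crossing is at x = 0.
(c) Solving for integer coefficients yields p as stated.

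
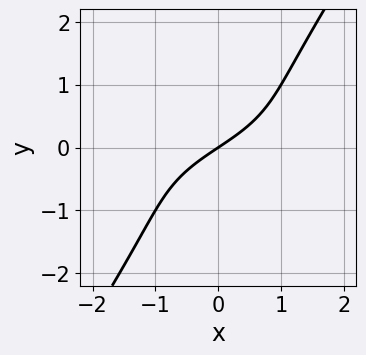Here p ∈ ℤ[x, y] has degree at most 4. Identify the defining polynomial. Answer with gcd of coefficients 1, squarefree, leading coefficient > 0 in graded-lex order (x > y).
1. The degree is 3 — the shape is more complex than any degree-2 curve.
2. Against the integer gridlines: it meets the y-axis at y = 0 (among the integer gridlines); it crosses the x-axis at the gridline x = 0.
3. Putting this together gives p.

3*x*y^2 - 2*y^3 + 2*x - 3*y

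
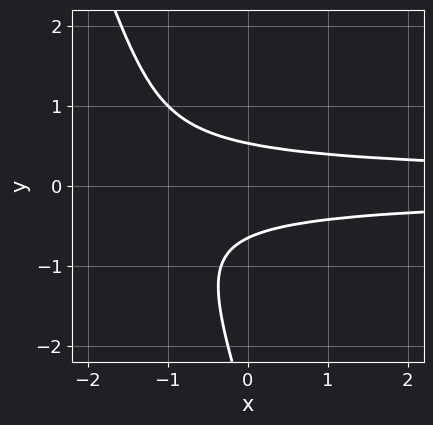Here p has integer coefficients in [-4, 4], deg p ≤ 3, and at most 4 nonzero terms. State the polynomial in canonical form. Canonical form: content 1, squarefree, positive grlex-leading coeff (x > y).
3*x*y^2 + y^3 + 3*y^2 - 1

Degree: no degree-2 curve has this shape, so deg p = 3.
Reading off the gridlines: it misses every integer gridline on the x-axis.
Matching integer coefficients to the picture gives p.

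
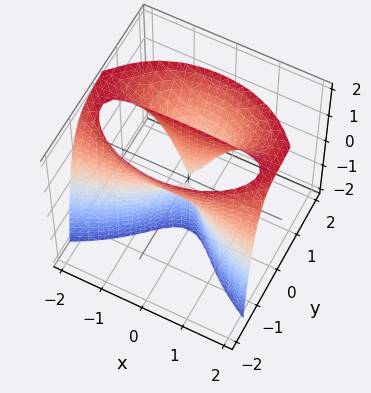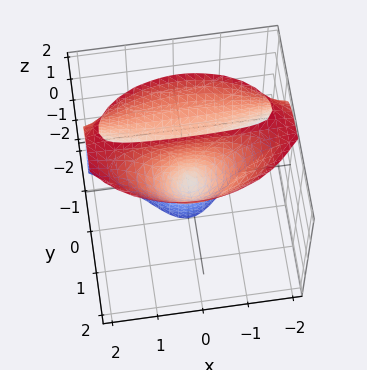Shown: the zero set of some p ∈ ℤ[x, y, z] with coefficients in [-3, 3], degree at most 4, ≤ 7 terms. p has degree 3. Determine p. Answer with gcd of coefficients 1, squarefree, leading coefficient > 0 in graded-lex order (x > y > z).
First, the degree is 3 — a generic line meets the surface in up to 3 points.
Then, from the axis intercepts and sections: it meets the y-axis at y = 0 (among the integer gridlines); it crosses the x-axis at the gridline x = 0.
Finally, these observations pin down the coefficients.

x^2*y - x^2*z + 2*y^3 + 2*x^2 - 2*y*z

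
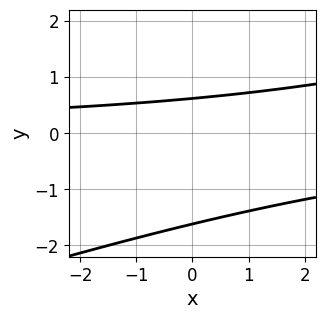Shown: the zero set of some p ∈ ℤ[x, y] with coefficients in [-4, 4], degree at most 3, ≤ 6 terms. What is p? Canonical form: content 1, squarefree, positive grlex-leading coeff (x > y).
First, the degree is 2 — the shape is more complex than any degree-1 curve.
Then, reading off the gridlines: no x-intercept at any integer in the box.
Finally, matching integer coefficients to the picture gives p.

x*y - 3*y^2 - 3*y + 3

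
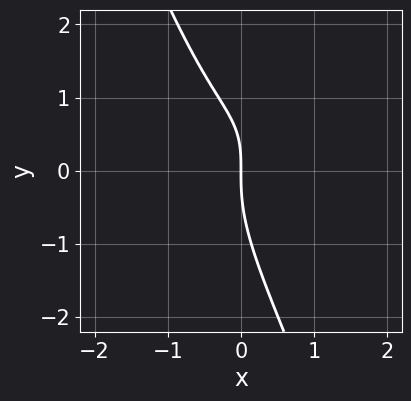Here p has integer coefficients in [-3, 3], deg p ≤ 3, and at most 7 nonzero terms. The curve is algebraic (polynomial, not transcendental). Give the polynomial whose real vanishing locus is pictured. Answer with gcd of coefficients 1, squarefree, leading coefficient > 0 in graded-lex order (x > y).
deg p = 3. A generic line meets the curve in up to 3 points.
Against the integer gridlines: it crosses the x-axis at the gridline x = 0; it meets the y-axis at y = 0 (among the integer gridlines).
Fitting integer coefficients to these (and the overall shape) gives p.

3*x^3 + 2*x*y^2 + y^3 - 2*x*y + 3*x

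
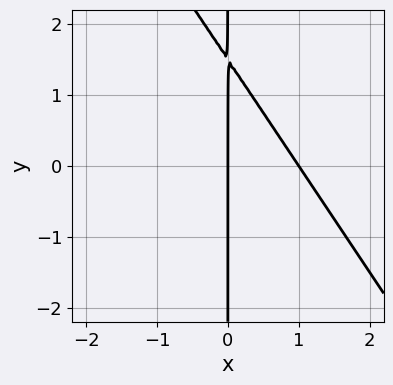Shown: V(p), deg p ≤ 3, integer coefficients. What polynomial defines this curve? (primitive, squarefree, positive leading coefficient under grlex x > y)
deg p = 2. No degree-1 curve has this shape.
Against the integer gridlines: every point of the y-axis in the box is on the curve; among the integer gridlines, it crosses the x-axis at x ∈ {0, 1}.
Fitting integer coefficients to these (and the overall shape) gives p.

3*x^2 + 2*x*y - 3*x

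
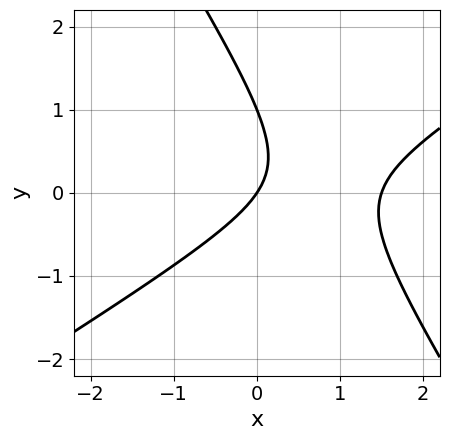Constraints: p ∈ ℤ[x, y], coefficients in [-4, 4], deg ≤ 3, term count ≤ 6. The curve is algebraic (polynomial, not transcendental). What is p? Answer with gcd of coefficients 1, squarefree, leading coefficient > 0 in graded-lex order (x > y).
2*x^2 - 2*x*y - 2*y^2 - 3*x + 2*y

First, the degree is 2 — a generic line meets the curve in up to 2 points.
Next, from the axis intercepts and sections: it meets the x-axis at x = 0 (among the integer gridlines); the y-axis gridline crossings are at y ∈ {0, 1}.
Finally, solving for integer coefficients yields p as stated.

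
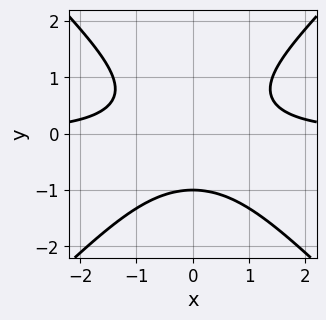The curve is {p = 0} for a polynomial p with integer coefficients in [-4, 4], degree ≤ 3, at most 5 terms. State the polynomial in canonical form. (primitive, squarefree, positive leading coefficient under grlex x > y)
x^2*y - y^3 - 1

The degree is 3 — the shape is more complex than any degree-2 curve.
Symmetries: it's symmetric under x → −x, forcing even powers of x.
Against the integer gridlines: the curve avoids every integer x-axis point in the box; one y-axis crossing is at y = -1.
Fitting integer coefficients to these (and the overall shape) gives p.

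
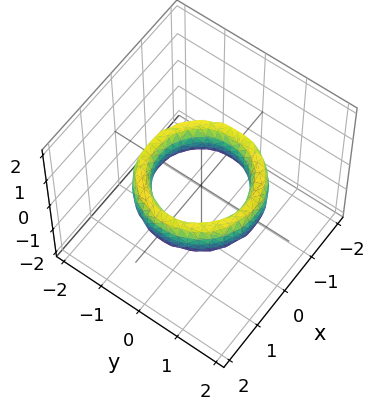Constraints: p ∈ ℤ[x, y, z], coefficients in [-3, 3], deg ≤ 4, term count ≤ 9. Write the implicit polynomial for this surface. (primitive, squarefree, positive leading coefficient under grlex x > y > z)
x^4 + 2*x^2*y^2 + y^4 - 3*x^2 - 3*y^2 + z^2 + 2

(a) Degree: the shape is more complex than any degree-3 surface, so deg p = 4.
(b) Symmetry: the z-axis is an axis of rotation, so x and y enter only as x² + y².
(c) From the axis intercepts and sections: the y-axis gridline crossings are at y ∈ {-1, 1}; it misses every integer gridline on the z-axis.
(d) Assembling these constraints gives the stated polynomial. Check: (-1, 0, 0) on the x-axis lies on the surface, and p(-1, 0, 0) = 0. ✓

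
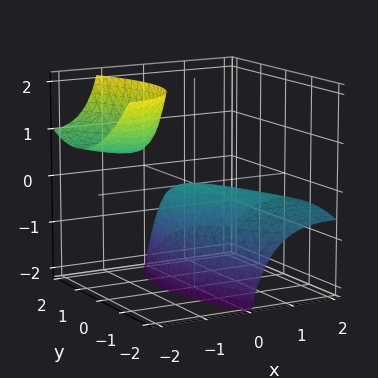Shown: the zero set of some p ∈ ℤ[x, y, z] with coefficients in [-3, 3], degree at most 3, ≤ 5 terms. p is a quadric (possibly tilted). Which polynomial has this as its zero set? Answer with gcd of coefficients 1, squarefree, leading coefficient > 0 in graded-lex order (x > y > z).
x^2 + x*y + 3*x*z + y^2 + 2*z

1. I count 2 distinct pieces.
2. deg p = 2.
3. Against the integer gridlines: one x-axis crossing is at x = 0; one z-axis crossing is at z = 0.
4. Assembling these constraints gives the stated polynomial.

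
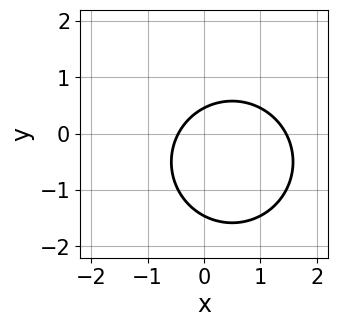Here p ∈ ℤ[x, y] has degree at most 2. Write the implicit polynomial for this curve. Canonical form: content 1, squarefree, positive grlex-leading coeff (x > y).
3*x^2 + 3*y^2 - 3*x + 3*y - 2

Degree: the shape is more complex than any degree-1 curve, so deg p = 2.
The integer polynomial consistent with all of this is the stated p.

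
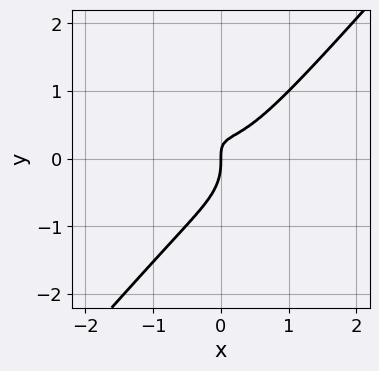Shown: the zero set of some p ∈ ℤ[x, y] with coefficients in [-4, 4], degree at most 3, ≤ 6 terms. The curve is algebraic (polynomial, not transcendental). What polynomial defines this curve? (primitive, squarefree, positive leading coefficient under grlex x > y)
Degree: no degree-2 curve has this shape, so deg p = 3.
From the axis intercepts and sections: one y-axis crossing is at y = 0; it crosses the x-axis at the gridline x = 0.
Solving for integer coefficients yields p as stated.

3*x^3 - 2*y^3 - 2*x*y + x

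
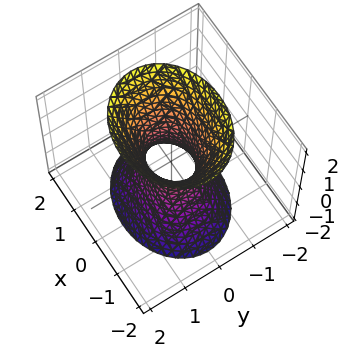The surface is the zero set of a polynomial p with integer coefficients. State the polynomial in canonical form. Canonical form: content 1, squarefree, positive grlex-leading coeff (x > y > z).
2*x^2 + 3*y^2 - z^2 - 1

1. Degree: one connected sheet with a waist; a quadric, so deg p = 2.
2. Symmetries: it's symmetric under x → −x, forcing even powers of x; the z ↦ −z reflection is a symmetry, so z appears only in even powers; it's symmetric under y → −y, forcing even powers of y.
3. Reading off the gridlines: it misses every integer gridline on the z-axis.
4. The integer polynomial consistent with all of this is the stated p.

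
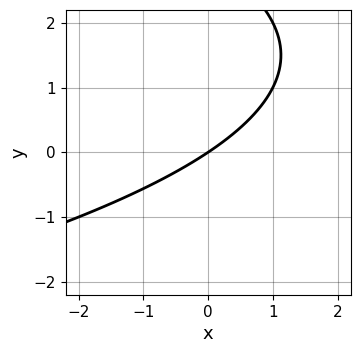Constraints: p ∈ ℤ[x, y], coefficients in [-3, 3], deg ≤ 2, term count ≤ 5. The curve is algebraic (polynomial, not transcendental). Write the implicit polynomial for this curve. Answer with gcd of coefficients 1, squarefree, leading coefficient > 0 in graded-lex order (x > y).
y^2 + 2*x - 3*y

(a) The degree is 2 — the shape is more complex than any degree-1 curve.
(b) Against the integer gridlines: one x-axis crossing is at x = 0; it crosses the y-axis at the gridline y = 0.
(c) Fitting integer coefficients to these (and the overall shape) gives p.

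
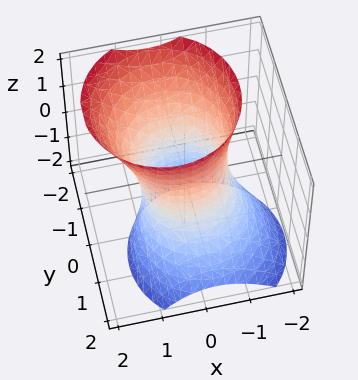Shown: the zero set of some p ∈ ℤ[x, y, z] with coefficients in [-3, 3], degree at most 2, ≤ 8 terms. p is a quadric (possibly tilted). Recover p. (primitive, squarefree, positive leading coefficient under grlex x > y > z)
3*x^2 - x*z + 3*y^2 + 2*y*z - z^2 - 3

1. deg p = 2.
2. From the axis intercepts and sections: the x-axis gridline crossings are at x ∈ {-1, 1}; the y-axis gridline crossings are at y ∈ {-1, 1}.
3. Assembling these constraints gives the stated polynomial.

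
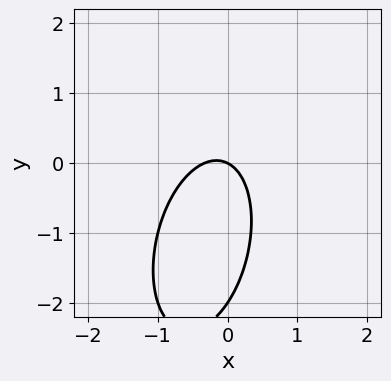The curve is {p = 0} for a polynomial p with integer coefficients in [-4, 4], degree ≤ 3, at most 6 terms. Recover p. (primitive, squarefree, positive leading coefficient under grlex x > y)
3*x^2 - x*y + y^2 + x + 2*y

(a) The degree is 2 — a generic line meets the curve in up to 2 points.
(b) Reading off the gridlines: the y-axis gridline crossings are at y ∈ {-2, 0}; it crosses the x-axis at the gridline x = 0.
(c) Assembling these constraints gives the stated polynomial.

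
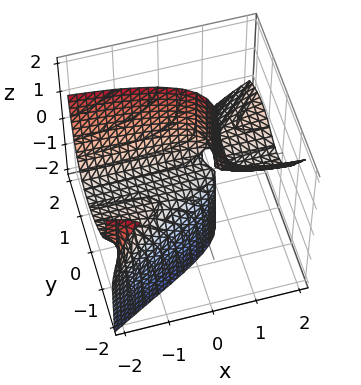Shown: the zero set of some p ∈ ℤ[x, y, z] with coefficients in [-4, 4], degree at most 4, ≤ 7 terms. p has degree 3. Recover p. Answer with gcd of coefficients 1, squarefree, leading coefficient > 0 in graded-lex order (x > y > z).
First, the degree is 3 — a generic line meets the surface in up to 3 points.
Next, from the visible intercepts: one y-axis crossing is at y = 0; it meets the z-axis at z = 0 (among the integer gridlines); every point of the x-axis in the box is on the surface.
Finally, solving for integer coefficients yields p as stated.

2*x*y^2 - 2*y^3 - 2*y^2*z - 3*x*z + 2*z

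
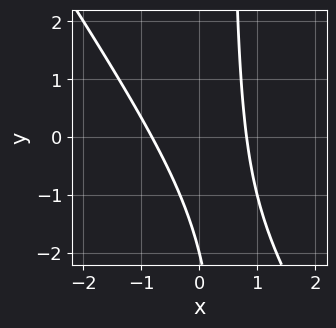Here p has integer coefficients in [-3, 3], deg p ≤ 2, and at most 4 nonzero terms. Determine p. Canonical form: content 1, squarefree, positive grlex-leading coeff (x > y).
Degree: no degree-1 curve has this shape, so deg p = 2.
Against the integer gridlines: one y-axis crossing is at y = -2.
Together with the visible shape, these determine p as stated.

3*x^2 + 2*x*y - y - 2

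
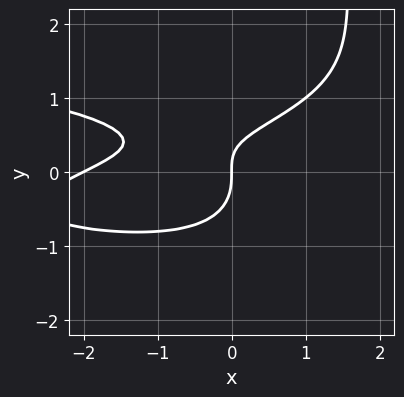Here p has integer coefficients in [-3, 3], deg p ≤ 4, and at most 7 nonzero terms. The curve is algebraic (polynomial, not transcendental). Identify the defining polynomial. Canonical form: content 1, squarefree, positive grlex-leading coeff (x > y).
The degree is 4 — no degree-3 curve has this shape.
From the axis intercepts and sections: it meets the y-axis at y = 0 (among the integer gridlines); among the integer gridlines, it crosses the x-axis at x ∈ {-2, 0}.
Fitting integer coefficients to these (and the overall shape) gives p.

2*x*y^3 - 3*y^3 + x^2 - 2*x*y + 2*x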